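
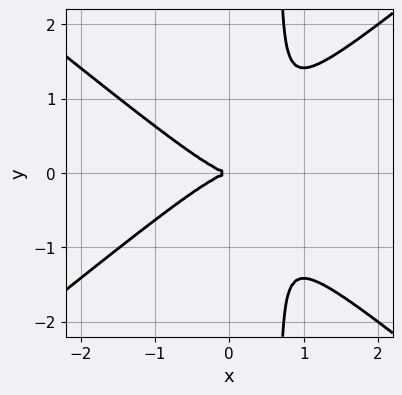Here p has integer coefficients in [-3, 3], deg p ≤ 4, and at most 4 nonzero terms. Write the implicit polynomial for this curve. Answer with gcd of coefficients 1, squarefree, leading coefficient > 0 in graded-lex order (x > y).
2*x^3 - 3*x*y^2 + 2*y^2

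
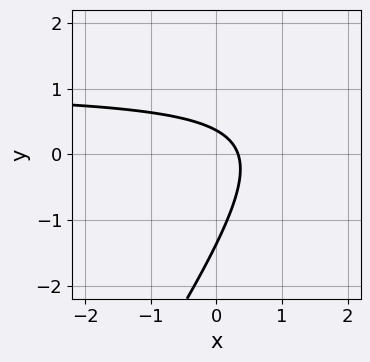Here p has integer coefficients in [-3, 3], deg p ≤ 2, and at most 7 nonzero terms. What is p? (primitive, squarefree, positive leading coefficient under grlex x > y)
deg p = 2. The shape is more complex than any degree-1 curve.
Solving for integer coefficients yields p as stated.

3*x*y - 2*y^2 - 3*x - 2*y + 1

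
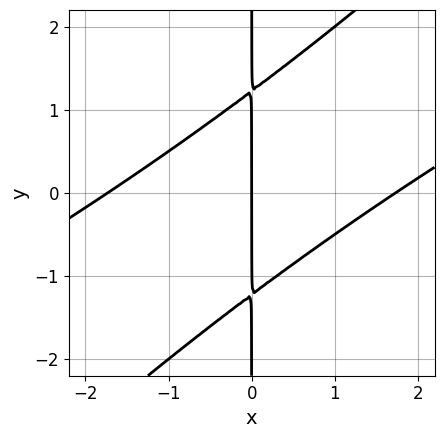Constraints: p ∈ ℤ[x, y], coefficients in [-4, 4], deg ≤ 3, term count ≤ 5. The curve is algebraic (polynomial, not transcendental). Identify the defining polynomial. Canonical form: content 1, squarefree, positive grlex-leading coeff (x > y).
1. deg p = 3. The shape is more complex than any degree-2 curve.
2. From the visible intercepts: the visible y-axis segment lies entirely on the curve; one x-axis crossing is at x = 0.
3. These observations pin down the coefficients.

x^3 - 3*x^2*y + 2*x*y^2 - 3*x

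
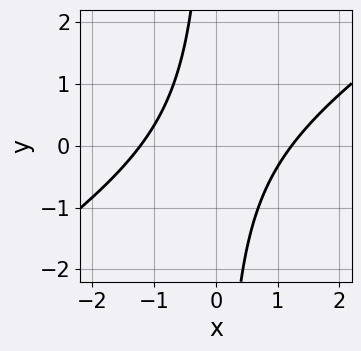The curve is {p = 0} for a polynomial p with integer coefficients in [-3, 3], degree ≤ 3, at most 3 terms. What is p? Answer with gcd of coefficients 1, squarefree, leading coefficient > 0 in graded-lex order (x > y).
2*x^2 - 3*x*y - 3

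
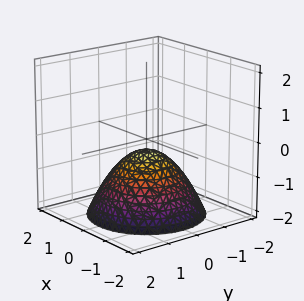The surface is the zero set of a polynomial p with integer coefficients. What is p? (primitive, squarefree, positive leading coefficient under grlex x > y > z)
2*x^2 + 2*y^2 + 3*z + 1

1. The degree is 2 — no degree-1 surface has this shape.
2. Symmetries: the z-axis is an axis of rotation, so x and y enter only as x² + y².
3. Reading off the gridlines: a circular section at z = -2 has radius between 1 and 2; it misses every integer gridline on the x-axis.
4. Together with the visible shape, these determine p as stated.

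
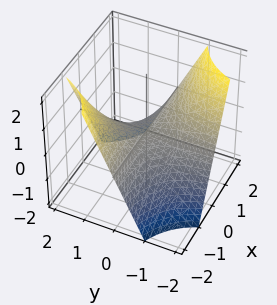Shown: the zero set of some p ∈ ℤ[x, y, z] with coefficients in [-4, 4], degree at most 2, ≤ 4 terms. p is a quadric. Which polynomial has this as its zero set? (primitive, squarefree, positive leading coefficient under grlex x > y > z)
x*y + z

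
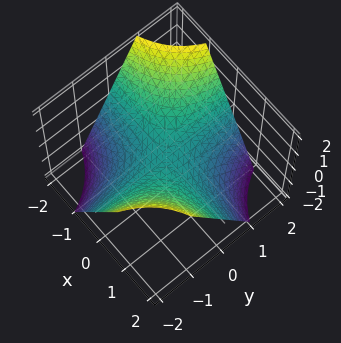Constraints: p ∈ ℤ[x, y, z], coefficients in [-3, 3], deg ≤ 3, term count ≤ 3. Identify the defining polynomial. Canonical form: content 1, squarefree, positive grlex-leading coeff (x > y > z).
(a) deg p = 2.
(b) Against the integer gridlines: the visible x-axis segment lies entirely on the surface; one z-axis crossing is at z = 0; the visible y-axis segment lies entirely on the surface.
(c) Matching integer coefficients to the picture gives p.

x*y + z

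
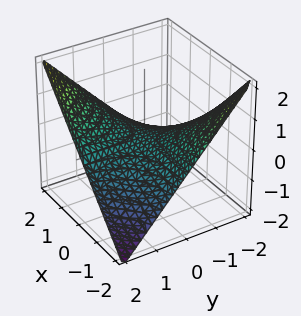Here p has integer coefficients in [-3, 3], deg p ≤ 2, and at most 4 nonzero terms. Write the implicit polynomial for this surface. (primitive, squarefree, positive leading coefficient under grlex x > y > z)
Degree: a hyperbolic paraboloid; a quadric, so deg p = 2.
Checking where it meets the axes: one z-axis crossing is at z = 0; every point of the y-axis in the box is on the surface; every point of the x-axis in the box is on the surface.
The integer polynomial consistent with all of this is the stated p.

x*y - 2*z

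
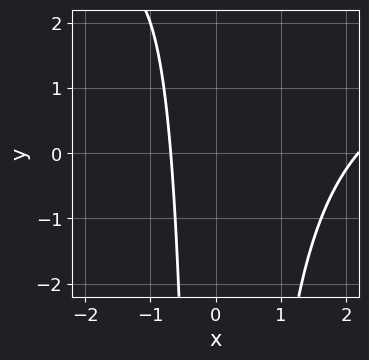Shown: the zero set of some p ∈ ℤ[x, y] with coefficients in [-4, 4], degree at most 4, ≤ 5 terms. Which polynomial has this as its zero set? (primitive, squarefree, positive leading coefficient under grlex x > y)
x^2*y - 2*x^2 + 3*x + 3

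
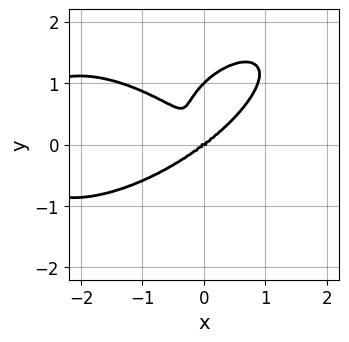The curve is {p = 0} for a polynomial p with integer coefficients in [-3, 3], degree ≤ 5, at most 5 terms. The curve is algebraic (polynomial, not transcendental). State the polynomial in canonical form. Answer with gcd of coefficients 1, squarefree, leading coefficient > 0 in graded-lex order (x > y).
x^4 + 3*y^4 + 3*x^3 - 3*x*y^2 - 3*y^3

1. Degree: a generic line meets the curve in up to 4 points, so deg p = 4.
2. From the axis intercepts and sections: one x-axis crossing is at x = 0; among the integer gridlines, it crosses the y-axis at y ∈ {0, 1}.
3. Assembling these constraints gives the stated polynomial.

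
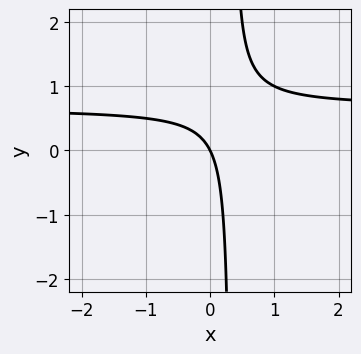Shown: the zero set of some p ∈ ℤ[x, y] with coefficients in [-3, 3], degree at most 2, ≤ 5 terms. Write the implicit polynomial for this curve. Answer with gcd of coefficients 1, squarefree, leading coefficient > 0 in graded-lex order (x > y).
3*x*y - 2*x - y

First, the degree is 2 — no degree-1 curve has this shape.
Next, reading off the gridlines: it meets the y-axis at y = 0 (among the integer gridlines); one x-axis crossing is at x = 0.
Finally, fitting integer coefficients to these (and the overall shape) gives p.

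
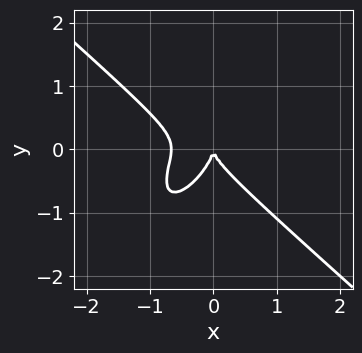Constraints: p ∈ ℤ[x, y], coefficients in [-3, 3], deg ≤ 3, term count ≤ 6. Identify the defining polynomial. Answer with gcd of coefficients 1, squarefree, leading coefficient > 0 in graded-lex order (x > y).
3*x^3 - 2*x*y^2 + 2*y^3 + 2*x^2

1. deg p = 3. The shape is more complex than any degree-2 curve.
2. Reading off the gridlines: it meets the y-axis at y = 0 (among the integer gridlines); it meets the x-axis at x = 0 (among the integer gridlines).
3. These observations pin down the coefficients.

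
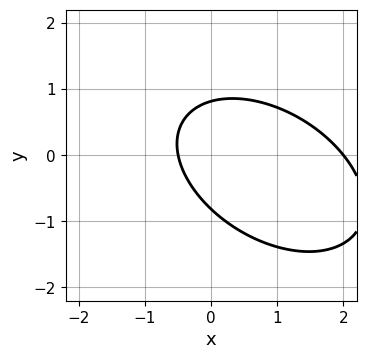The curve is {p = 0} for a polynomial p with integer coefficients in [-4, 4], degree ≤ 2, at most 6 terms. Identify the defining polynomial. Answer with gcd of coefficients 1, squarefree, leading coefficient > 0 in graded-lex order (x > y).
2*x^2 + 2*x*y + 3*y^2 - 3*x - 2

First, deg p = 2. A generic line meets the curve in up to 2 points.
Next, observable constraints: one x-axis crossing is at x = 2.
Finally, matching integer coefficients to the picture gives p.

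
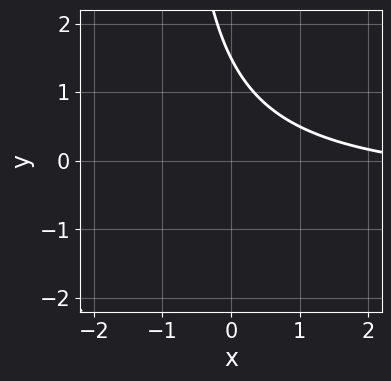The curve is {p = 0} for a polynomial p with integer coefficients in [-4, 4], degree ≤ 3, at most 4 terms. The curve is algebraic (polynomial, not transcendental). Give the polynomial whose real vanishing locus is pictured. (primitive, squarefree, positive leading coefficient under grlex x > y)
2*x*y + x + 2*y - 3

1. The degree is 2 — a generic line meets the curve in up to 2 points.
2. Against the integer gridlines: the curve avoids every integer x-axis point in the box.
3. Solving for integer coefficients yields p as stated.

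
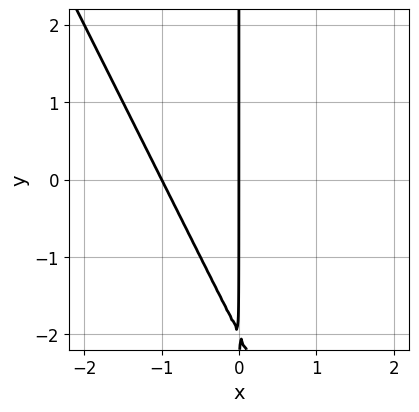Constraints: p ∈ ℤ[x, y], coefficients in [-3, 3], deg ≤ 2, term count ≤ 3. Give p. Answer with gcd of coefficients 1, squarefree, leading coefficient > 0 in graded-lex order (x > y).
2*x^2 + x*y + 2*x

1. deg p = 2.
2. From the visible intercepts: among the integer gridlines, it crosses the x-axis at x ∈ {-1, 0}; every point of the y-axis in the box is on the curve.
3. Matching integer coefficients to the picture gives p.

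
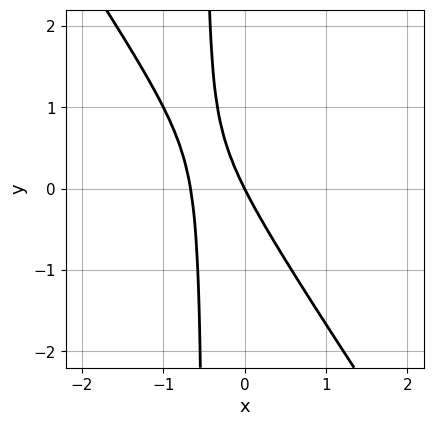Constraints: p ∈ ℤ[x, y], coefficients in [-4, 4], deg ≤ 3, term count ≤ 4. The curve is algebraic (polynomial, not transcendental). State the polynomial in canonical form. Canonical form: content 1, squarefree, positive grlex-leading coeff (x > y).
First, deg p = 2.
Then, reading off the gridlines: one y-axis crossing is at y = 0; it crosses the x-axis at the gridline x = 0.
Finally, fitting integer coefficients to these (and the overall shape) gives p.

3*x^2 + 2*x*y + 2*x + y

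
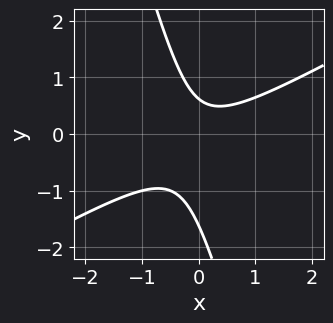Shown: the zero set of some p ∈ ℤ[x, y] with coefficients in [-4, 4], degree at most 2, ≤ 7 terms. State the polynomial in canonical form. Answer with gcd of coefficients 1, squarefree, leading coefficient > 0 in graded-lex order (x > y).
2*x^2 - 3*x*y - y^2 - y + 1

Degree: no degree-1 curve has this shape, so deg p = 2.
Observable constraints: no x-intercept at any integer in the box.
Solving for integer coefficients yields p as stated.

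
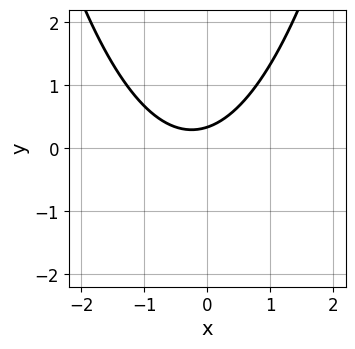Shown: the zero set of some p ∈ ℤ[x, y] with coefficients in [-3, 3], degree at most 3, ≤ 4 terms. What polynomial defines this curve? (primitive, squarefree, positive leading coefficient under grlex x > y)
2*x^2 + x - 3*y + 1

First, the degree is 2 — a generic line meets the curve in up to 2 points.
Next, from the visible intercepts: no x-intercept at any integer in the box.
Finally, the integer polynomial consistent with all of this is the stated p.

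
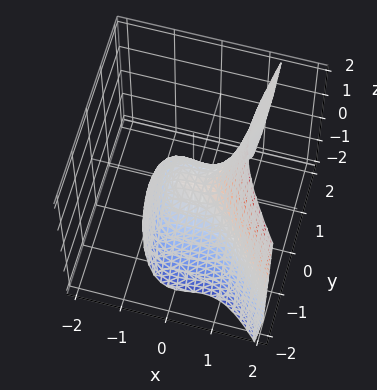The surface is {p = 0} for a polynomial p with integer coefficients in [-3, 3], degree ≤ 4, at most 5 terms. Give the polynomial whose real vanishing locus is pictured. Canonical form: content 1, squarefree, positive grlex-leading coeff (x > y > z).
3*x^3 + 2*x^2*y - 2*y^2 - 2*z

First, the degree is 3 — the shape is more complex than any degree-2 surface.
Next, against the integer gridlines: it crosses the z-axis at the gridline z = 0; it crosses the y-axis at the gridline y = 0.
Finally, putting this together gives p.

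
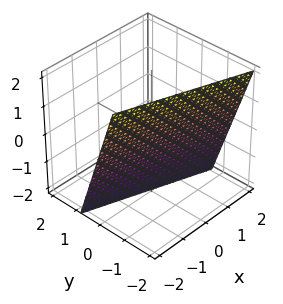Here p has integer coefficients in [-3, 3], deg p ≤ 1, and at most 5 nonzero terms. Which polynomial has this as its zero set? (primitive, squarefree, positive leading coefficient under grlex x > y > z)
x + 3*y + z + 2

The degree is 1 — the surface is flat (a plane).
Checking where it meets the axes: one z-axis crossing is at z = -2; it crosses the x-axis at the gridline x = -2.
Together with the visible shape, these determine p as stated.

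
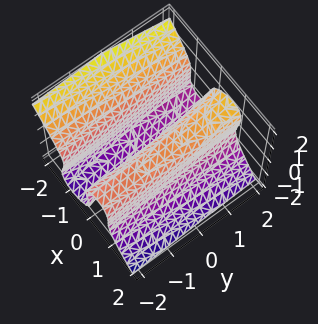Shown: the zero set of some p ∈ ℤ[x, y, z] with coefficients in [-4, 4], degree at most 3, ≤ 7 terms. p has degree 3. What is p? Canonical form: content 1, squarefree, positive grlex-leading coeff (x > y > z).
3*x^3 - x*z^2 - y*z^2 + 2*z^3 - 3*x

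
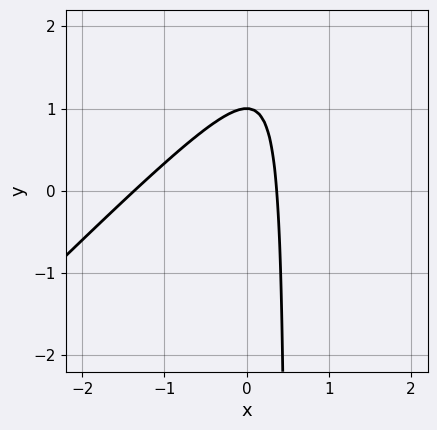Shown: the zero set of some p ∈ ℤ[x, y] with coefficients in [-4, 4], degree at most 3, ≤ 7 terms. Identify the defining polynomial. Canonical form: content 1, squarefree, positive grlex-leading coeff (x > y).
2*x^2 - 2*x*y + 2*x + y - 1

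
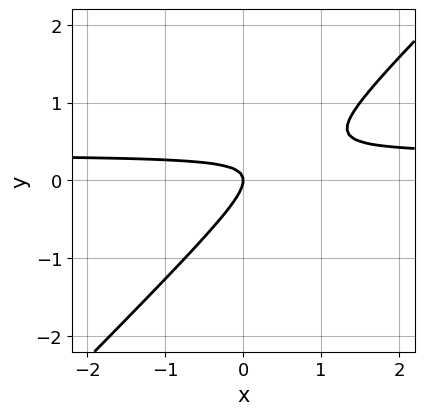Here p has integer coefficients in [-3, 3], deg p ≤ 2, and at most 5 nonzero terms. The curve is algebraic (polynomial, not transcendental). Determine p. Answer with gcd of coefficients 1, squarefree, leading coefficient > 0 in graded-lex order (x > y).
3*x*y - 3*y^2 - x

deg p = 2. A generic line meets the curve in up to 2 points.
Reading off the gridlines: it crosses the y-axis at the gridline y = 0; one x-axis crossing is at x = 0.
The integer polynomial consistent with all of this is the stated p.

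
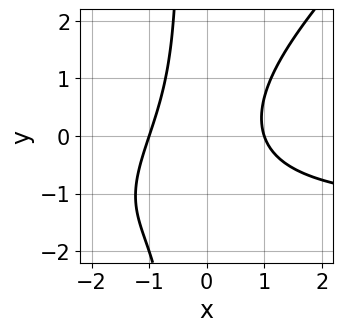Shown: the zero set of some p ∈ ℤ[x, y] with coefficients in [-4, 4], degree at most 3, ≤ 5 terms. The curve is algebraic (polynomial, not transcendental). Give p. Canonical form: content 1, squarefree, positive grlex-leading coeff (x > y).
1. The degree is 3 — no degree-2 curve has this shape.
2. From the axis intercepts and sections: no y-intercept at any integer in the box; among the integer gridlines, it crosses the x-axis at x ∈ {-1, 1}.
3. Fitting integer coefficients to these (and the overall shape) gives p.

2*x^2*y - 2*x*y^2 + 3*x^2 - y^2 - 3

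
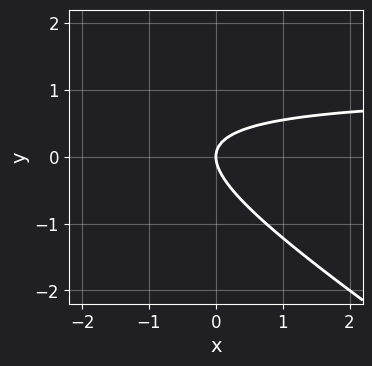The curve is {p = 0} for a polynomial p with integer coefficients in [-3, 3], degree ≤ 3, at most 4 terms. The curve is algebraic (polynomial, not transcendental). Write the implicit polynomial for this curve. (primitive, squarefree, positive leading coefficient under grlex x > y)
First, the degree is 2 — a generic line meets the curve in up to 2 points.
Next, from the axis intercepts and sections: it meets the x-axis at x = 0 (among the integer gridlines); one y-axis crossing is at y = 0.
Finally, the integer polynomial consistent with all of this is the stated p.

2*x*y + 3*y^2 - 2*x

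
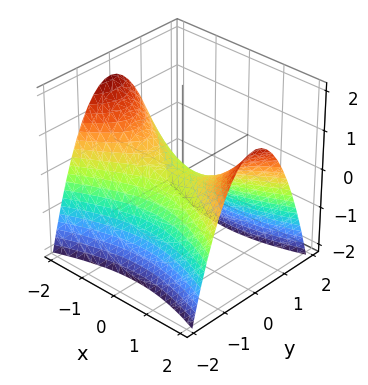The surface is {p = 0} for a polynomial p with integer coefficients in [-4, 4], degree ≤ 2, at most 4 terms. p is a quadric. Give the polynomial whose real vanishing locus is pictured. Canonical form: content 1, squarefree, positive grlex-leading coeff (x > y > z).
(a) The degree is 2 — a hyperbolic paraboloid; a quadric.
(b) Symmetries: mirror symmetry y ↦ −y ⇒ only even powers of y; it's symmetric under x → −x, forcing even powers of x.
(c) Observable constraints: one y-axis crossing is at y = 0; it meets the z-axis at z = 0 (among the integer gridlines).
(d) These observations pin down the coefficients.

x^2 - 3*y^2 - 3*z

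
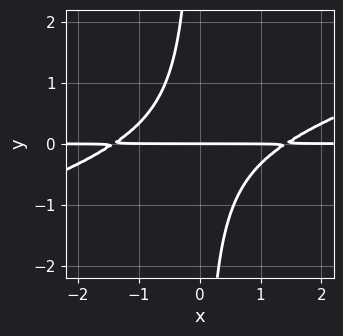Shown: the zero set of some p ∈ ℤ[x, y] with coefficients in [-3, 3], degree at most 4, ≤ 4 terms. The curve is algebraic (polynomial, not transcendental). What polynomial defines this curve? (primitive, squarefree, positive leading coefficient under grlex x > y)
(a) Degree: the shape is more complex than any degree-2 curve, so deg p = 3.
(b) Reading off the gridlines: every point of the x-axis in the box is on the curve; it crosses the y-axis at the gridline y = 0.
(c) Matching integer coefficients to the picture gives p.

x^2*y - 3*x*y^2 - 2*y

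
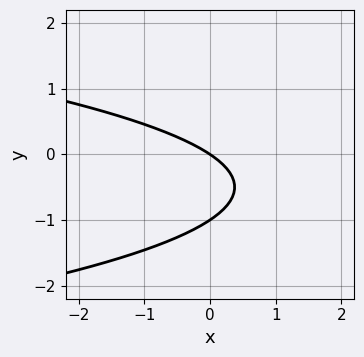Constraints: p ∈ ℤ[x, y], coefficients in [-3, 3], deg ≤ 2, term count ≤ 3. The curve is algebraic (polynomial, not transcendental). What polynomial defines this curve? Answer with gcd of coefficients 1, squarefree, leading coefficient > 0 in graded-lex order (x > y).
3*y^2 + 2*x + 3*y

(a) deg p = 2.
(b) Observable constraints: among the integer gridlines, it crosses the y-axis at y ∈ {-1, 0}; it crosses the x-axis at the gridline x = 0.
(c) Together with the visible shape, these determine p as stated.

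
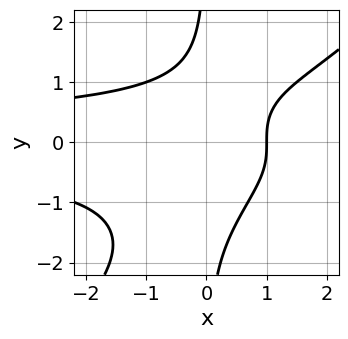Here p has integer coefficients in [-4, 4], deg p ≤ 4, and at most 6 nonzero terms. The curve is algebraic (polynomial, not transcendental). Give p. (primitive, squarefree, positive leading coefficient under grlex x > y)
2*x^2*y^2 - 2*x*y^3 - 2*x*y^2 + 3*x - 3

First, the degree is 4 — no degree-3 curve has this shape.
Then, observable constraints: no y-intercept at any integer in the box; it crosses the x-axis at the gridline x = 1.
Finally, fitting integer coefficients to these (and the overall shape) gives p.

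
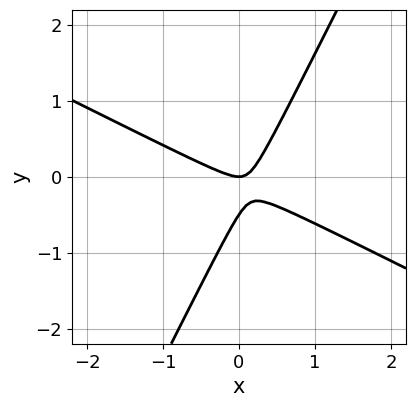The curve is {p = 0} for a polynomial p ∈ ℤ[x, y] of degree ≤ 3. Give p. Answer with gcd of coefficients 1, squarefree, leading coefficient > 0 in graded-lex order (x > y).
First, the degree is 2 — no degree-1 curve has this shape.
Next, against the integer gridlines: it meets the x-axis at x = 0 (among the integer gridlines); it meets the y-axis at y = 0 (among the integer gridlines).
Finally, these observations pin down the coefficients.

2*x^2 + 3*x*y - 2*y^2 - y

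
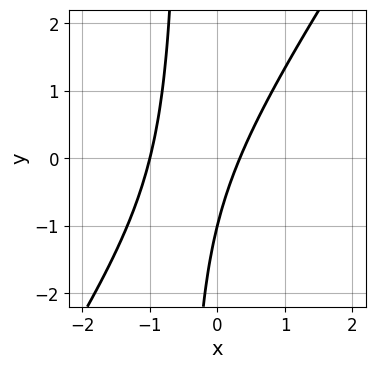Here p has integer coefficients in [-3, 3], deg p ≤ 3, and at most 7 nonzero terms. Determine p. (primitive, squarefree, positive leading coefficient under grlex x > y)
3*x^2 - 2*x*y + 2*x - y - 1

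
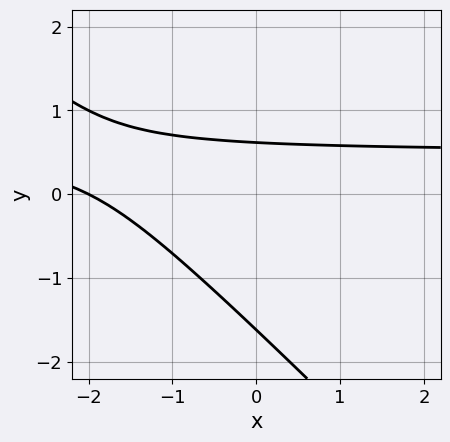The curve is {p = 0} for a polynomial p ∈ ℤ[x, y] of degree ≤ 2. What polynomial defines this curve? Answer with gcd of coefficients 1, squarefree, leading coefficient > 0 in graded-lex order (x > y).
2*x*y + 2*y^2 - x + 2*y - 2

The degree is 2 — no degree-1 curve has this shape.
Reading off the gridlines: one x-axis crossing is at x = -2.
Matching integer coefficients to the picture gives p.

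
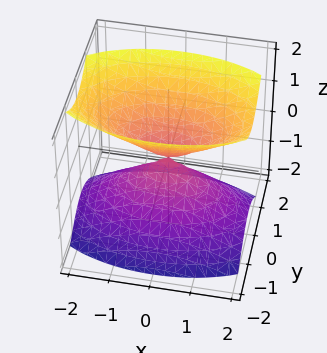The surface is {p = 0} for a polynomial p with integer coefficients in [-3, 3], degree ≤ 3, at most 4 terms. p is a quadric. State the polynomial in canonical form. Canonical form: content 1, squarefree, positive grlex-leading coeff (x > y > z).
The picture has 2 separate pieces. They look like related sheets of one shape, so recover p as a whole.
deg p = 2. Two nappes meeting at a single point; a quadric.
Symmetries: mirror symmetry y ↦ −y ⇒ only even powers of y; it's symmetric under x → −x, forcing even powers of x; it's symmetric under z → −z, forcing even powers of z.
From the visible intercepts: it crosses the x-axis at the gridline x = 0; one y-axis crossing is at y = 0.
Solving for integer coefficients yields p as stated.

x^2 + 3*y^2 - 2*z^2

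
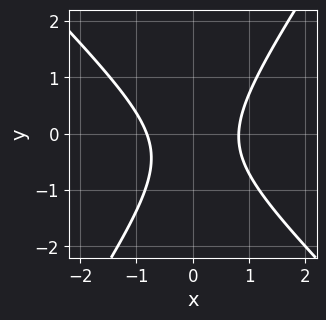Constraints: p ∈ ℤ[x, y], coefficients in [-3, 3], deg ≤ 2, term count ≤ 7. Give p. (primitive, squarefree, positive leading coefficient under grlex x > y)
First, deg p = 2.
Next, from the visible intercepts: no y-intercept at any integer in the box.
Finally, together with the visible shape, these determine p as stated.

3*x^2 + x*y - 2*y^2 - y - 2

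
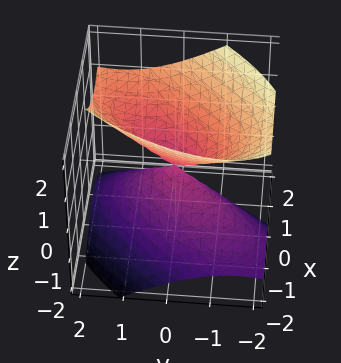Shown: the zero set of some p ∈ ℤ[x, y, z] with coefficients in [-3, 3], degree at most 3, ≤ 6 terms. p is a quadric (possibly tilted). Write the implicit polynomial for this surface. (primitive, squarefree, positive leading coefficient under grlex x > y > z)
First, deg p = 2. The shape is more complex than any degree-1 surface.
Then, from the visible intercepts: it crosses the z-axis at the gridline z = 0; it meets the y-axis at y = 0 (among the integer gridlines); it crosses the x-axis at the gridline x = 0.
Finally, together with the visible shape, these determine p as stated.

3*x^2 - 3*x*y - 2*x*z + 2*y^2 - 3*z^2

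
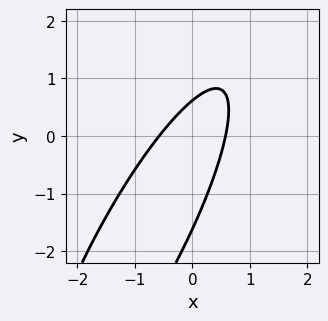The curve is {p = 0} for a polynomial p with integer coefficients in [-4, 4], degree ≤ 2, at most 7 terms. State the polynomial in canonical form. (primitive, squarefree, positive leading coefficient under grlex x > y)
1. The degree is 2 — a generic line meets the curve in up to 2 points.
2. Matching integer coefficients to the picture gives p.

3*x^2 - 3*x*y + y^2 + y - 1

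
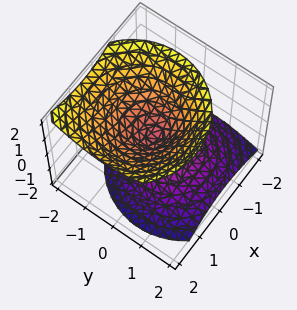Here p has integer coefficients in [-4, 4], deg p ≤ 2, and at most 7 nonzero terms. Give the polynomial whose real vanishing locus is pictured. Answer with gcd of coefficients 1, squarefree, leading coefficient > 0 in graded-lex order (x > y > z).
2*x^2 - x*z + 2*y^2 + y*z - 2*z^2

First, there are 2 components. Treating them together as one polynomial.
Next, deg p = 2. A generic line meets the surface in up to 2 points.
Then, reading off the gridlines: one x-axis crossing is at x = 0; one z-axis crossing is at z = 0; one y-axis crossing is at y = 0.
Finally, together with the visible shape, these determine p as stated.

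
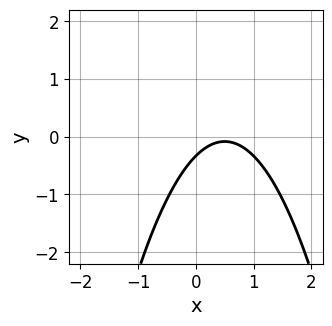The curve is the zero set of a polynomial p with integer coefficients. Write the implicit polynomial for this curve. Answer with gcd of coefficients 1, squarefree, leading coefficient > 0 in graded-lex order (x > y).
3*x^2 - 3*x + 3*y + 1

(a) Degree: no degree-1 curve has this shape, so deg p = 2.
(b) Observable constraints: no x-intercept at any integer in the box.
(c) Solving for integer coefficients yields p as stated.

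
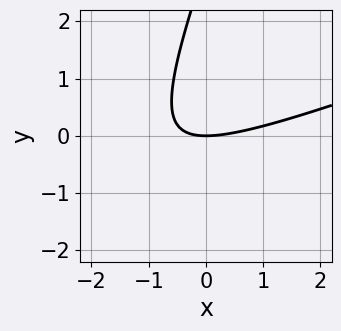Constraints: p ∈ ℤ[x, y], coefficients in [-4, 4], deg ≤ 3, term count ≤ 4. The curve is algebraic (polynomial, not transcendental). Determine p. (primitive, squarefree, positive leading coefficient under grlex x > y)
x^2 - 3*x*y + y^2 - 3*y

First, deg p = 2. A generic line meets the curve in up to 2 points.
Then, from the axis intercepts and sections: it crosses the x-axis at the gridline x = 0; one y-axis crossing is at y = 0.
Finally, solving for integer coefficients yields p as stated.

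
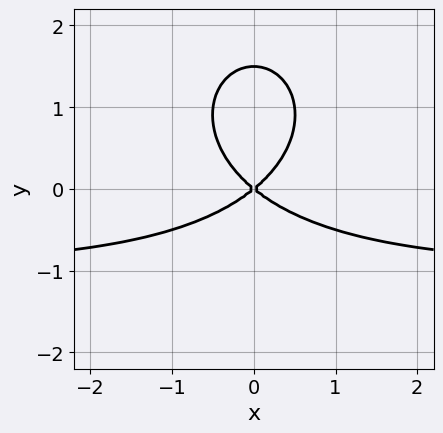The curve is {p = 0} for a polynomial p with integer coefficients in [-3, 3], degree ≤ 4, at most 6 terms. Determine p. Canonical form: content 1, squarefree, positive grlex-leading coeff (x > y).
2*x^2*y + 2*y^3 + 2*x^2 - 3*y^2

1. The degree is 3 — a generic line meets the curve in up to 3 points.
2. Symmetries: mirror symmetry x ↦ −x ⇒ only even powers of x.
3. Observable constraints: one x-axis crossing is at x = 0; it meets the y-axis at y = 0 (among the integer gridlines).
4. Fitting integer coefficients to these (and the overall shape) gives p.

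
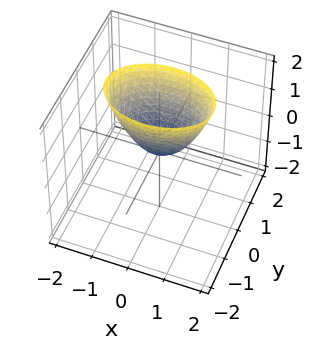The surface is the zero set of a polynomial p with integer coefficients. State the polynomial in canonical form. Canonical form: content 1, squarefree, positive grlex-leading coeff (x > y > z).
x^2 + 2*y^2 - z

First, degree: a single bowl opening along one axis; a quadric, so deg p = 2.
Next, symmetries: it's symmetric under y → −y, forcing even powers of y; the x ↦ −x reflection is a symmetry, so x appears only in even powers.
Next, from the axis intercepts and sections: one z-axis crossing is at z = 0; it meets the x-axis at x = 0 (among the integer gridlines).
Finally, these observations pin down the coefficients.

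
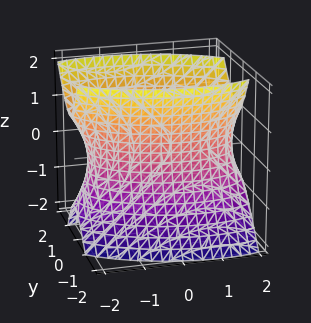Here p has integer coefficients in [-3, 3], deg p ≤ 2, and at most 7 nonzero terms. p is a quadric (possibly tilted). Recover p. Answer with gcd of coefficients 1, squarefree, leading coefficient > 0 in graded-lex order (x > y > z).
x^2 + x*y + 3*y^2 - y*z - z^2 - 3

deg p = 2.
Against the integer gridlines: among the integer gridlines, it crosses the y-axis at y ∈ {-1, 1}; the surface avoids every integer z-axis point in the box.
Matching integer coefficients to the picture gives p.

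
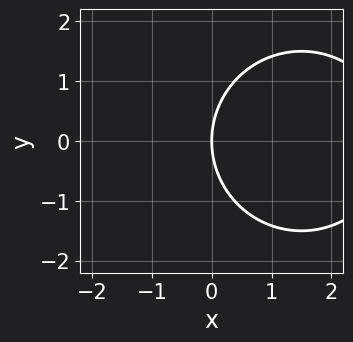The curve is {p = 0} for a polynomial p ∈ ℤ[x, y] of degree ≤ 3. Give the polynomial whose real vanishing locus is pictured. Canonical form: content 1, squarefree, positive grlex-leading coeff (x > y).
1. Degree: no degree-1 curve has this shape, so deg p = 2.
2. Symmetries: mirror symmetry y ↦ −y ⇒ only even powers of y.
3. Observable constraints: it meets the x-axis at x = 0 (among the integer gridlines); it meets the y-axis at y = 0 (among the integer gridlines).
4. Together with the visible shape, these determine p as stated.

x^2 + y^2 - 3*x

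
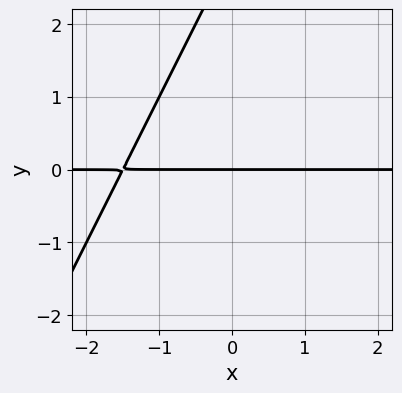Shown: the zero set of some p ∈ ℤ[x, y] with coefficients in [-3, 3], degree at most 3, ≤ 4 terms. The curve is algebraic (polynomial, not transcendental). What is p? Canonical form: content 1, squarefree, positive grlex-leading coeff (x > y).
2*x*y - y^2 + 3*y

First, the degree is 2 — no degree-1 curve has this shape.
Next, checking where it meets the axes: it crosses the y-axis at the gridline y = 0; every point of the x-axis in the box is on the curve.
Finally, the integer polynomial consistent with all of this is the stated p.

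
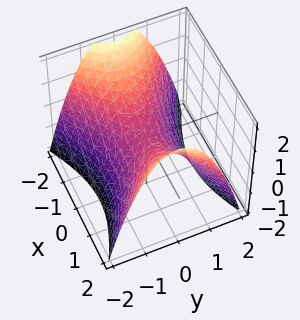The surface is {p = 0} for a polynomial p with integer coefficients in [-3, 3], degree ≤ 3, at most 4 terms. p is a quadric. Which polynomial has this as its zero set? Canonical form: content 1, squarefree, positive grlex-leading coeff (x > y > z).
x^2 - 2*y^2 - 2*z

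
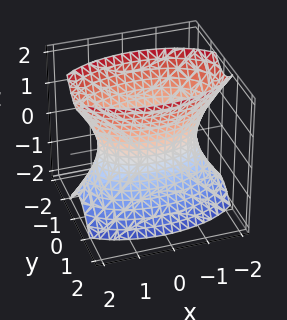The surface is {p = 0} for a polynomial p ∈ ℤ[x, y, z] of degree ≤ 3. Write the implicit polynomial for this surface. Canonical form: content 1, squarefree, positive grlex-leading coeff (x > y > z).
x^2 + 3*y^2 - z^2 - 2

Degree: one connected sheet with a waist; a quadric, so deg p = 2.
Symmetries: it's symmetric under x → −x, forcing even powers of x; the z ↦ −z reflection is a symmetry, so z appears only in even powers; the y ↦ −y reflection is a symmetry, so y appears only in even powers.
From the axis intercepts and sections: the surface avoids every integer z-axis point in the box.
Matching integer coefficients to the picture gives p.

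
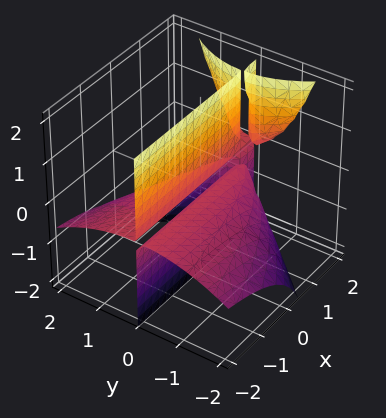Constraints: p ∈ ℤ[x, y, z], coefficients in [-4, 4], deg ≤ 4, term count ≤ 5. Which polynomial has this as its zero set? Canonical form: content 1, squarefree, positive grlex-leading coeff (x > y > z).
2*x*y*z - y^3 - 3*y*z

First, there are 3 components.
Then, degree: the shape is more complex than any degree-2 surface, so deg p = 3.
Next, from the axis intercepts and sections: every point of the z-axis in the box is on the surface; the visible x-axis segment lies entirely on the surface.
Finally, putting this together gives p.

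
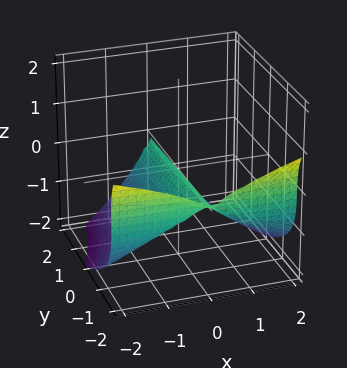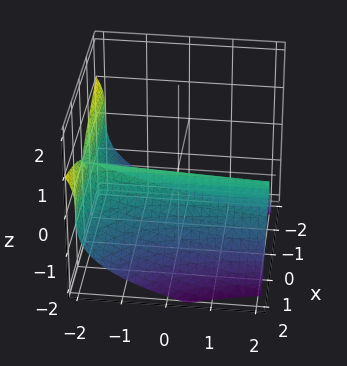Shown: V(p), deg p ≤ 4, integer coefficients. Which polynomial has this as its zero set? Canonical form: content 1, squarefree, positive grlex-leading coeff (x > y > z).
1. Degree: a generic line meets the surface in up to 3 points, so deg p = 3.
2. Observable constraints: every point of the y-axis in the box is on the surface; it crosses the x-axis at the gridline x = 0; it crosses the z-axis at the gridline z = 0.
3. Assembling these constraints gives the stated polynomial.

x^2*y + z^3 + 2*x^2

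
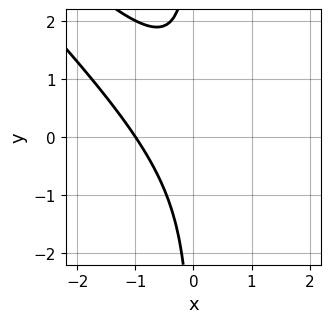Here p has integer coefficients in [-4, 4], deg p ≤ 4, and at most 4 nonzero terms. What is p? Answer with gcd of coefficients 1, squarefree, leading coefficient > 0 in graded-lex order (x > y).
Degree: no degree-2 curve has this shape, so deg p = 3.
From the visible intercepts: one x-axis crossing is at x = -1; it misses every integer gridline on the y-axis.
These observations pin down the coefficients.

x^3 + 2*x^2*y + x*y^2 + 1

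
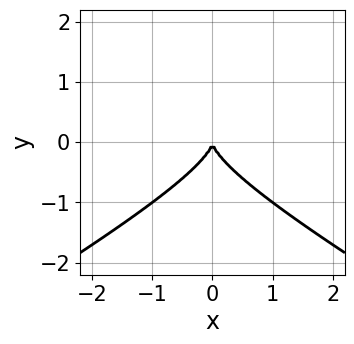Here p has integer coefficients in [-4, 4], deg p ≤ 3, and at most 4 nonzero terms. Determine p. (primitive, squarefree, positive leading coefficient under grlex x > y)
1. Degree: no degree-2 curve has this shape, so deg p = 3.
2. Symmetries: the x ↦ −x reflection is a symmetry, so x appears only in even powers.
3. Checking where it meets the axes: one y-axis crossing is at y = 0; it crosses the x-axis at the gridline x = 0.
4. These observations pin down the coefficients.

x^2*y - 3*y^3 - 2*x^2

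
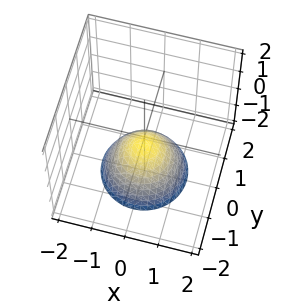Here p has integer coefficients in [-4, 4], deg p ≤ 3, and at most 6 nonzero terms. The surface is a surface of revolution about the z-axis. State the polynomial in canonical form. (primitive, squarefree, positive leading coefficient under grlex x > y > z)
2*x^2 + 2*y^2 + 2*z + 1

The degree is 2 — no degree-1 surface has this shape.
Symmetries: the surface is invariant under rotation about z: p = q(x² + y², z).
From the visible intercepts: no x-intercept at any integer in the box; it misses every integer gridline on the y-axis.
Solving for integer coefficients yields p as stated.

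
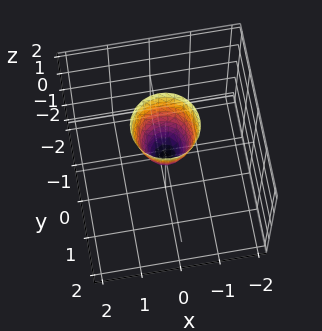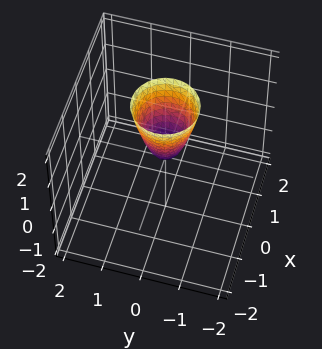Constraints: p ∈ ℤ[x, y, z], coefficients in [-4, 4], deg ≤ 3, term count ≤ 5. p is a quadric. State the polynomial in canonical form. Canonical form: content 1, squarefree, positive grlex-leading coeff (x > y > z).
3*x^2 + 3*y^2 - z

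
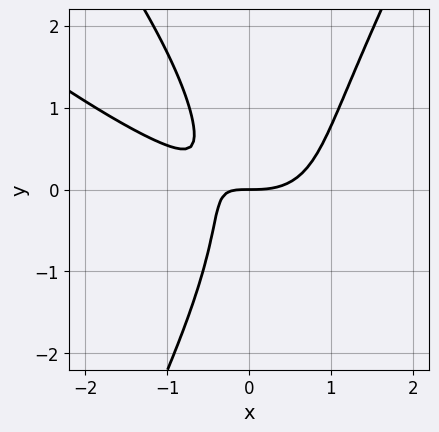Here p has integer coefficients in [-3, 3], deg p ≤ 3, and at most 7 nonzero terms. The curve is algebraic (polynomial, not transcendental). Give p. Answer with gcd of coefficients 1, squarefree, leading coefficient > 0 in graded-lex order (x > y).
2*x^3 + 3*x^2*y - y^3 - 3*x*y - 2*y

Degree: the shape is more complex than any degree-2 curve, so deg p = 3.
From the visible intercepts: it meets the y-axis at y = 0 (among the integer gridlines); it crosses the x-axis at the gridline x = 0.
These observations pin down the coefficients.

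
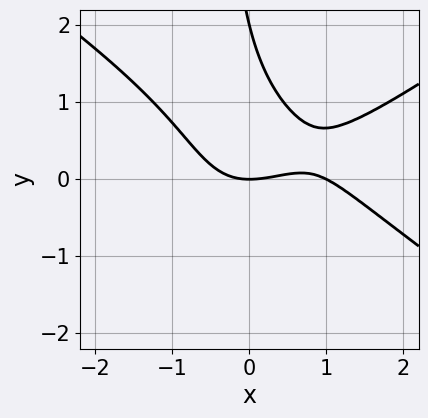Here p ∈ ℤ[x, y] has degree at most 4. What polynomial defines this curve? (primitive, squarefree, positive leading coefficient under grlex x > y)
x^3 - 2*x*y^2 - x^2 - y^2 + 2*y

(a) Degree: the shape is more complex than any degree-2 curve, so deg p = 3.
(b) Observable constraints: the y-axis gridline crossings are at y ∈ {0, 2}; among the integer gridlines, it crosses the x-axis at x ∈ {0, 1}.
(c) These observations pin down the coefficients.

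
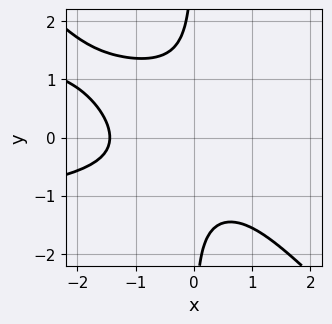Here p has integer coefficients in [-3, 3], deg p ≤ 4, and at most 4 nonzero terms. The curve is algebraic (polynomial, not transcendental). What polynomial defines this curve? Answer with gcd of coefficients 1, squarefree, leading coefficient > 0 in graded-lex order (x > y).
3*x^2*y^2 + 3*x*y^3 + x^3 + 3

The degree is 4 — no degree-3 curve has this shape.
Reading off the gridlines: no y-intercept at any integer in the box.
The integer polynomial consistent with all of this is the stated p.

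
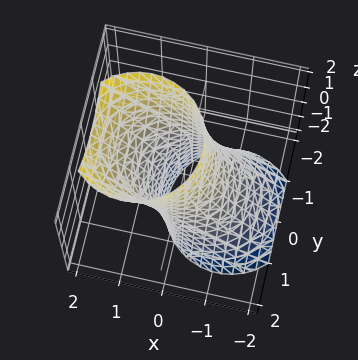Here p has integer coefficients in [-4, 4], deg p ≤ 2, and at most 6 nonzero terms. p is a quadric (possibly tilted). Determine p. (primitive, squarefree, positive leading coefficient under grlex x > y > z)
x^2 - x*z + y^2 - 1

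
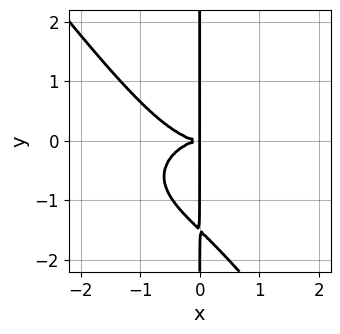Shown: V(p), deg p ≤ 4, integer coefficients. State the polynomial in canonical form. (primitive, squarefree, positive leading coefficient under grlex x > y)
(a) Degree: the shape is more complex than any degree-3 curve, so deg p = 4.
(b) From the visible intercepts: the visible y-axis segment lies entirely on the curve.
(c) Together with the visible shape, these determine p as stated.

x^4 + 2*x^2*y^2 + 2*x*y^3 + 3*x*y^2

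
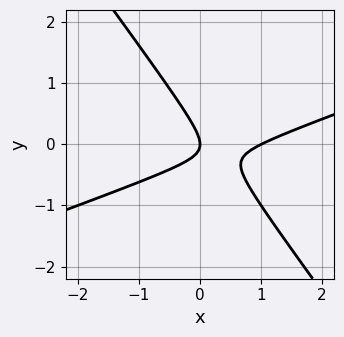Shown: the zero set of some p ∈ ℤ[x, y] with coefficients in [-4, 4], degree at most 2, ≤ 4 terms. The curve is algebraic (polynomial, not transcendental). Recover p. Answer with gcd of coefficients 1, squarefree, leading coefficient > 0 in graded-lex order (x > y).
First, deg p = 2. A generic line meets the curve in up to 2 points.
Next, reading off the gridlines: among the integer gridlines, it crosses the x-axis at x ∈ {0, 1}; it meets the y-axis at y = 0 (among the integer gridlines).
Finally, putting this together gives p.

x^2 - 2*x*y - 2*y^2 - x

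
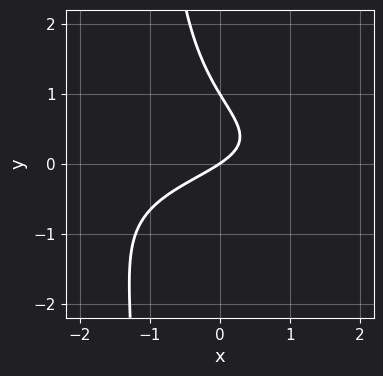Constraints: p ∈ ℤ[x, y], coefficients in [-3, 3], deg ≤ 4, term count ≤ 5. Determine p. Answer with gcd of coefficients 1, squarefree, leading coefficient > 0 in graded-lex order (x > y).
3*x*y^2 + 3*y^2 + 2*x - 3*y

1. Degree: no degree-2 curve has this shape, so deg p = 3.
2. Reading off the gridlines: among the integer gridlines, it crosses the y-axis at y ∈ {0, 1}; it crosses the x-axis at the gridline x = 0.
3. The integer polynomial consistent with all of this is the stated p.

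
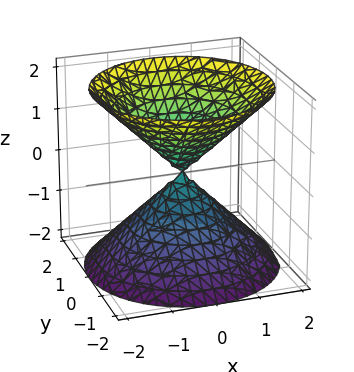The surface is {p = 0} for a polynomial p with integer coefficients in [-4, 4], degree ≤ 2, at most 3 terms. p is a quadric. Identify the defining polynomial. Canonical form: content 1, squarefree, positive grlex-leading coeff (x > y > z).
x^2 + y^2 - z^2

1. I count 2 distinct pieces. Treating them together as one polynomial.
2. Degree: two nappes meeting at a single point; a quadric, so deg p = 2.
3. Symmetries: the surface is invariant under rotation about z: p = q(x² + y², z); it's symmetric under z → −z, forcing even powers of z.
4. Against the integer gridlines: it crosses the x-axis at the gridline x = 0; a circular section at z = -1 has radius exactly 1.
5. Putting this together gives p.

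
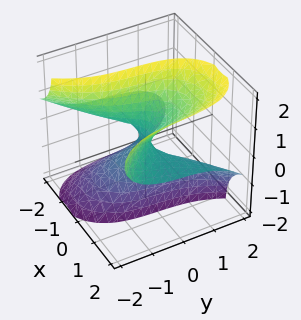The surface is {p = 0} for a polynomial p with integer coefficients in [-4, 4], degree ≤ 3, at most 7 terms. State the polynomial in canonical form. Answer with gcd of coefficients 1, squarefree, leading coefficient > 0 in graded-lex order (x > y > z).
First, the degree is 3 — no degree-2 surface has this shape.
Then, from the visible intercepts: the visible x-axis segment lies entirely on the surface; it crosses the y-axis at the gridline y = 0; one z-axis crossing is at z = 0.
Finally, solving for integer coefficients yields p as stated.

3*x^2*z - 2*x*z^2 + y^3 - z^3 + y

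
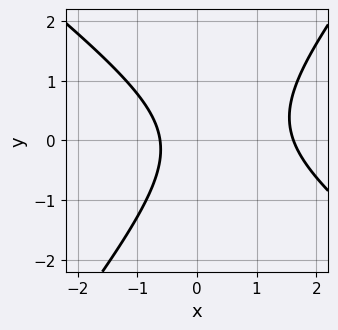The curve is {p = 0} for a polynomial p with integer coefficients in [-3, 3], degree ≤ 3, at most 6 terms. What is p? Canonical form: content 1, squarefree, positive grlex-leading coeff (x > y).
The degree is 2 — the shape is more complex than any degree-1 curve.
Observable constraints: no y-intercept at any integer in the box.
Together with the visible shape, these determine p as stated.

2*x^2 + x*y - 2*y^2 - 2*x - 2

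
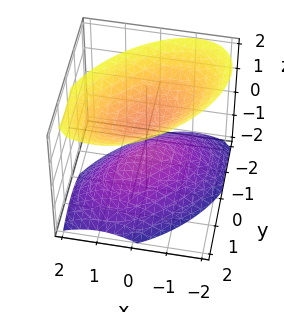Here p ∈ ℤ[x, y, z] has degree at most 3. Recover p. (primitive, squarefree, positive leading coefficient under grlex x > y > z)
2*x^2 - 2*x*y + 2*y^2 - 2*z^2 + 1

(a) I count 2 distinct pieces. Treating them together as one polynomial.
(b) Degree: no degree-1 surface has this shape, so deg p = 2.
(c) Against the integer gridlines: no y-intercept at any integer in the box; it misses every integer gridline on the x-axis.
(d) Putting this together gives p.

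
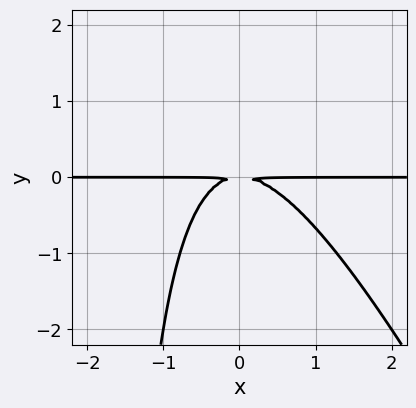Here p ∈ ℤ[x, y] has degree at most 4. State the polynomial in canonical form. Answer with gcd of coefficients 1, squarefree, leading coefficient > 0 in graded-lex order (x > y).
2*x^2*y + x*y^2 + 2*y^2

The degree is 3 — the shape is more complex than any degree-2 curve.
Checking where it meets the axes: the visible x-axis segment lies entirely on the curve.
Fitting integer coefficients to these (and the overall shape) gives p.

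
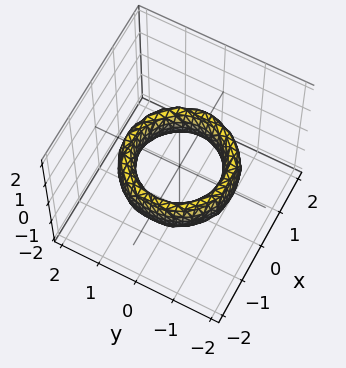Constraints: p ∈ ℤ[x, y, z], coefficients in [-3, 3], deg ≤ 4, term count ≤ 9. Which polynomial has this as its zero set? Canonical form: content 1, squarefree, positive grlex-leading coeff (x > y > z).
First, deg p = 4. A generic line meets the surface in up to 4 points.
Next, symmetries: rotational symmetry about the z-axis ⇒ p depends on x, y only through x² + y².
Next, reading off the gridlines: a circular section at z = 0 has radius exactly 1; among the integer gridlines, it crosses the x-axis at x ∈ {-1, 1}; no z-intercept at any integer in the box; the y-axis gridline crossings are at y ∈ {-1, 1}.
Finally, fitting integer coefficients to these (and the overall shape) gives p.

x^4 + 2*x^2*y^2 + y^4 - 3*x^2 - 3*y^2 + z^2 + 2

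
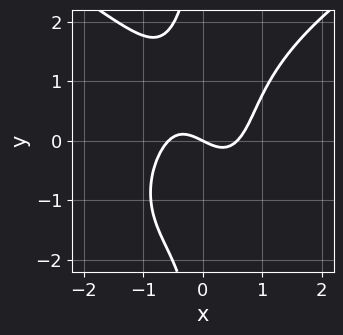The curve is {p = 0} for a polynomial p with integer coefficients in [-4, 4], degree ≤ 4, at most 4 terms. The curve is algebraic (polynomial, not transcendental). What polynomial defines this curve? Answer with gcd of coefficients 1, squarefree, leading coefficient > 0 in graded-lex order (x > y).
First, the degree is 4 — the shape is more complex than any degree-3 curve.
Then, against the integer gridlines: one y-axis crossing is at y = 0; it crosses the x-axis at the gridline x = 0.
Finally, fitting integer coefficients to these (and the overall shape) gives p.

x*y^3 - 3*x^3 + x + 2*y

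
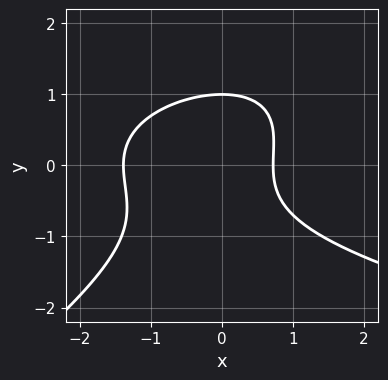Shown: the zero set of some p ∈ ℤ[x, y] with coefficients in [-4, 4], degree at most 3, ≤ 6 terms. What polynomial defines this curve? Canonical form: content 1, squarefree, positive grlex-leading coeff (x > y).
2*x*y^2 - 3*y^3 - 3*x^2 - 2*x + 3

(a) deg p = 3. A generic line meets the curve in up to 3 points.
(b) From the axis intercepts and sections: it crosses the y-axis at the gridline y = 1.
(c) The integer polynomial consistent with all of this is the stated p.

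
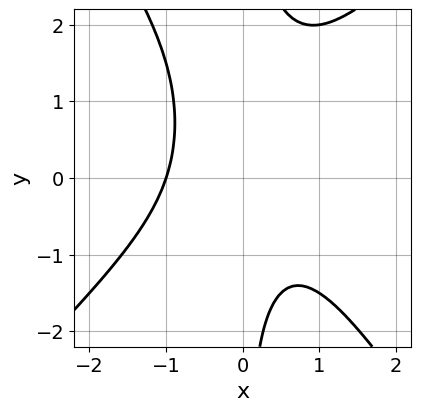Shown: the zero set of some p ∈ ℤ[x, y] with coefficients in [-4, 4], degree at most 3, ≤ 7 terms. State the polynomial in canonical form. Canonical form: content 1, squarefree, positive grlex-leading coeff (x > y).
3*x^3 - x^2*y - 2*x*y^2 + 2*x*y + 3

1. The degree is 3 — the shape is more complex than any degree-2 curve.
2. From the axis intercepts and sections: it misses every integer gridline on the y-axis; it meets the x-axis at x = -1 (among the integer gridlines).
3. The integer polynomial consistent with all of this is the stated p.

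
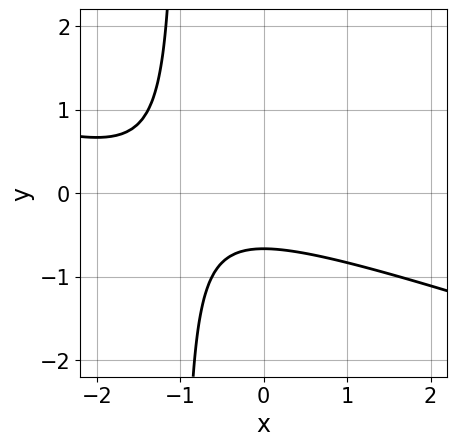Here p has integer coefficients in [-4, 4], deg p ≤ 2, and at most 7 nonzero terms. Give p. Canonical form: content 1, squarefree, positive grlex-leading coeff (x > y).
(a) Degree: the shape is more complex than any degree-1 curve, so deg p = 2.
(b) Checking where it meets the axes: the curve avoids every integer x-axis point in the box.
(c) Fitting integer coefficients to these (and the overall shape) gives p.

x^2 + 3*x*y + 2*x + 3*y + 2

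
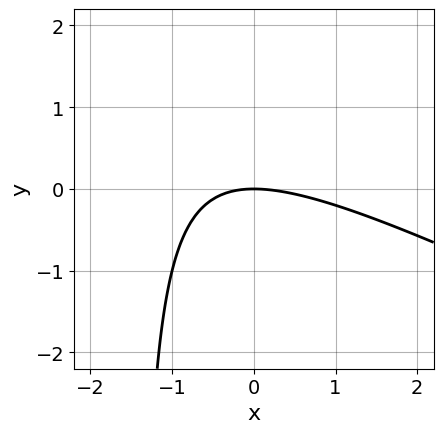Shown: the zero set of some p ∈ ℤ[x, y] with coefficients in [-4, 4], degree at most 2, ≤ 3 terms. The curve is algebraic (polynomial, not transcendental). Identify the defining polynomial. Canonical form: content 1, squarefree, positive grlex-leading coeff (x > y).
1. The degree is 2 — the shape is more complex than any degree-1 curve.
2. Observable constraints: it crosses the x-axis at the gridline x = 0; one y-axis crossing is at y = 0.
3. Matching integer coefficients to the picture gives p.

x^2 + 2*x*y + 3*y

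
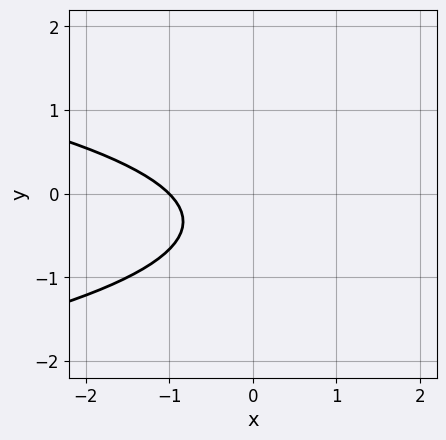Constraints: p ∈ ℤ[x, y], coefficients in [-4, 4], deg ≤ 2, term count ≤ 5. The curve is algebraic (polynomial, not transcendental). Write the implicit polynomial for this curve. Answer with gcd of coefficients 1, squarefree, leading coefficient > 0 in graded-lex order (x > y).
3*y^2 + 2*x + 2*y + 2

First, the degree is 2 — no degree-1 curve has this shape.
Next, observable constraints: no y-intercept at any integer in the box; one x-axis crossing is at x = -1.
Finally, together with the visible shape, these determine p as stated.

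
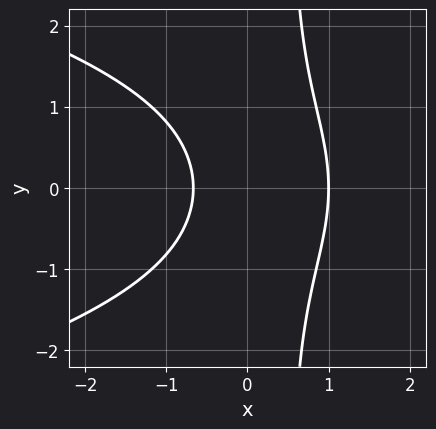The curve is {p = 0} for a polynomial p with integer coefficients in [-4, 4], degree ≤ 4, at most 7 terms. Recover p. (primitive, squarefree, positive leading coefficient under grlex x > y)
2*x*y^2 + 3*x^2 - y^2 - x - 2

Degree: a generic line meets the curve in up to 3 points, so deg p = 3.
Symmetries: it's symmetric under y → −y, forcing even powers of y.
Against the integer gridlines: it crosses the x-axis at the gridline x = 1; it misses every integer gridline on the y-axis.
Assembling these constraints gives the stated polynomial.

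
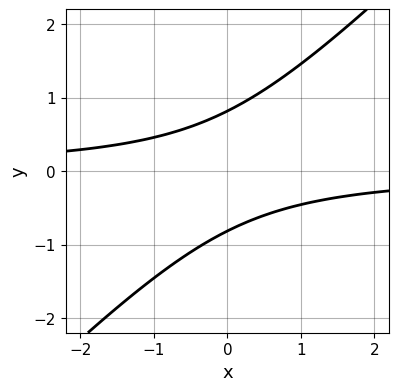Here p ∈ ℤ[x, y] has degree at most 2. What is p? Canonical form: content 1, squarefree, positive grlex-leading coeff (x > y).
3*x*y - 3*y^2 + 2

The degree is 2 — a generic line meets the curve in up to 2 points.
Against the integer gridlines: it misses every integer gridline on the x-axis.
Matching integer coefficients to the picture gives p.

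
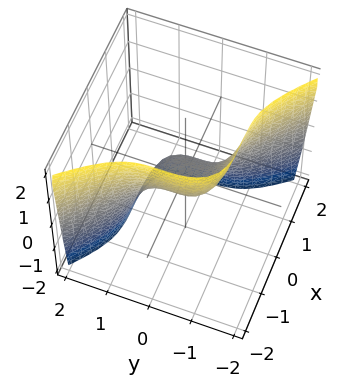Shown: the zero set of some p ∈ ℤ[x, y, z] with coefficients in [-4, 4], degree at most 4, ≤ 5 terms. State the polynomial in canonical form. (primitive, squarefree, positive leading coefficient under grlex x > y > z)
(a) The degree is 3 — a generic line meets the surface in up to 3 points.
(b) From the axis intercepts and sections: it meets the z-axis at z = 0 (among the integer gridlines); one x-axis crossing is at x = 0.
(c) Assembling these constraints gives the stated polynomial.

x^3 + y^3 + z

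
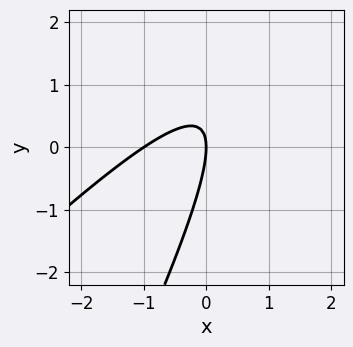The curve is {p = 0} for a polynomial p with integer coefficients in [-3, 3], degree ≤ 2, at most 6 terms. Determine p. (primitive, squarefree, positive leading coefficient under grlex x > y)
(a) The degree is 2 — a generic line meets the curve in up to 2 points.
(b) Observable constraints: one y-axis crossing is at y = 0; the x-axis gridline crossings are at x ∈ {-1, 0}.
(c) Matching integer coefficients to the picture gives p.

2*x^2 - 3*x*y + y^2 + 2*x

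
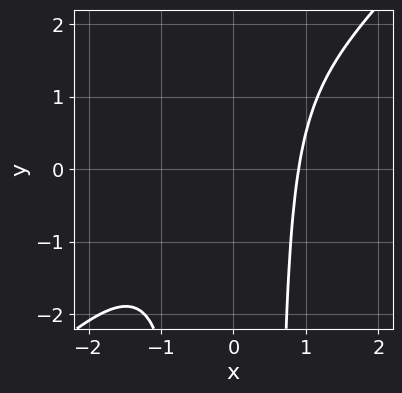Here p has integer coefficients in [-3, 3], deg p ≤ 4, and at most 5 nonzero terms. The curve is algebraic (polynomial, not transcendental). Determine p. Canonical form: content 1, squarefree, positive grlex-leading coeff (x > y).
First, the degree is 3 — a generic line meets the curve in up to 3 points.
Next, against the integer gridlines: it misses every integer gridline on the y-axis.
Finally, together with the visible shape, these determine p as stated.

3*x^3 - 3*x^2*y + x^2 + y - 3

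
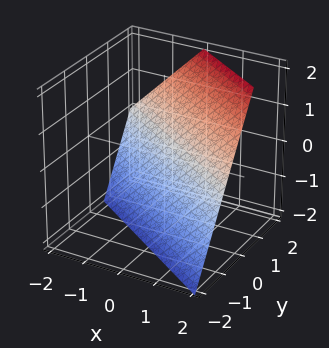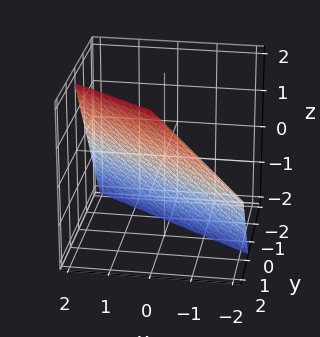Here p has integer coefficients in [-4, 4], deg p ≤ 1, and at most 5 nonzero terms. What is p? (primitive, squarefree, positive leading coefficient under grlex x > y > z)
1. The degree is 1 — the surface is flat (a plane).
2. From the visible intercepts: it crosses the x-axis at the gridline x = 1; it crosses the z-axis at the gridline z = -1.
3. Putting this together gives p.

2*x + 3*y - 2*z - 2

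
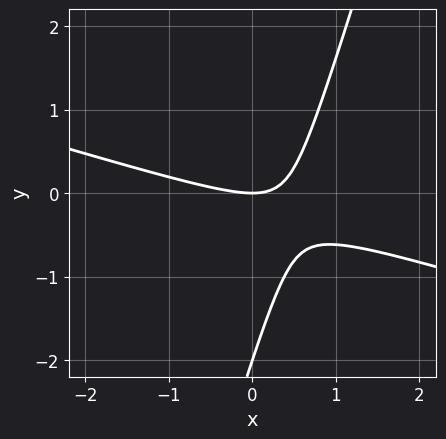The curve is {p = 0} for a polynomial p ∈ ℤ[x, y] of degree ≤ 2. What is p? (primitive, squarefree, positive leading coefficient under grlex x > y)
x^2 + 3*x*y - y^2 - 2*y

First, degree: the shape is more complex than any degree-1 curve, so deg p = 2.
Next, against the integer gridlines: one x-axis crossing is at x = 0; among the integer gridlines, it crosses the y-axis at y ∈ {-2, 0}.
Finally, matching integer coefficients to the picture gives p.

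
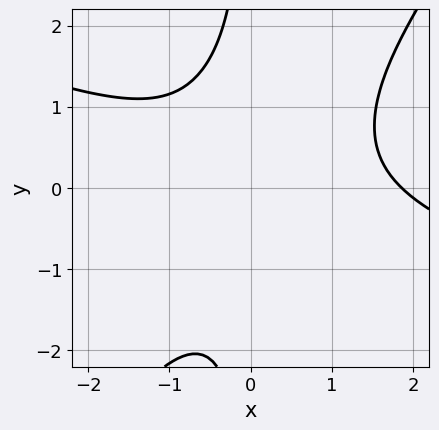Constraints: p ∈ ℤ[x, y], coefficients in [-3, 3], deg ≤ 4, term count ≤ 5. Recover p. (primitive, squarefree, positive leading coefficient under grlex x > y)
x^3 + 2*x^2*y - 2*x*y^2 - x^2 - 3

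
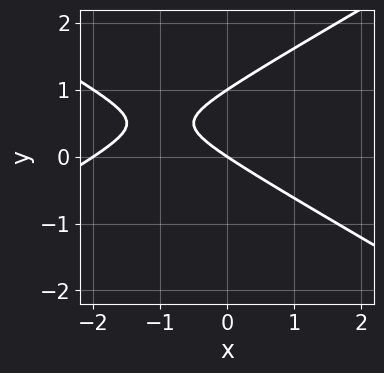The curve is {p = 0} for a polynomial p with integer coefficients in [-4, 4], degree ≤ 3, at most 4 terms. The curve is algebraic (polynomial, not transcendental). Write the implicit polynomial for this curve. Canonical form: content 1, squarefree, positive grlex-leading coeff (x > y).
x^2 - 3*y^2 + 2*x + 3*y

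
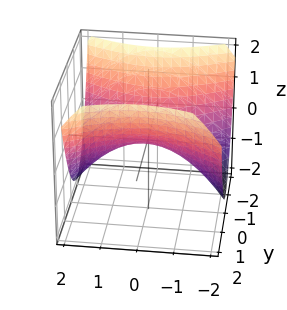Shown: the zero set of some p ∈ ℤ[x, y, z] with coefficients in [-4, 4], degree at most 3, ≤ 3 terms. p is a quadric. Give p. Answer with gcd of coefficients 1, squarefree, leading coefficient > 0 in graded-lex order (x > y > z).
x^2 - 2*y^2 + 3*z

Degree: a hyperbolic paraboloid; a quadric, so deg p = 2.
Symmetries: mirror symmetry x ↦ −x ⇒ only even powers of x; the y ↦ −y reflection is a symmetry, so y appears only in even powers.
From the axis intercepts and sections: it meets the z-axis at z = 0 (among the integer gridlines); one y-axis crossing is at y = 0; it meets the x-axis at x = 0 (among the integer gridlines).
Solving for integer coefficients yields p as stated.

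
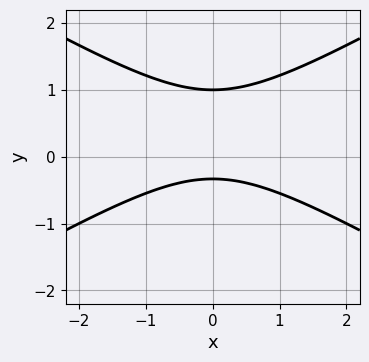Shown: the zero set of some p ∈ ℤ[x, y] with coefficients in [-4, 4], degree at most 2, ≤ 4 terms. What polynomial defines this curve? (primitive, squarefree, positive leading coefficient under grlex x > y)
(a) deg p = 2. No degree-1 curve has this shape.
(b) Symmetries: mirror symmetry x ↦ −x ⇒ only even powers of x.
(c) Checking where it meets the axes: one y-axis crossing is at y = 1; the curve avoids every integer x-axis point in the box.
(d) These observations pin down the coefficients.

x^2 - 3*y^2 + 2*y + 1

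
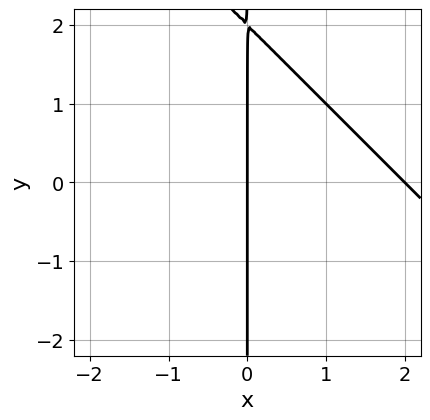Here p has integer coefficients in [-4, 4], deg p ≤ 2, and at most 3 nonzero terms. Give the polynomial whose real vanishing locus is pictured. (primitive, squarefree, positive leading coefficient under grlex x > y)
The degree is 2 — the shape is more complex than any degree-1 curve.
From the visible intercepts: the x-axis gridline crossings are at x ∈ {0, 2}; every point of the y-axis in the box is on the curve.
Putting this together gives p.

x^2 + x*y - 2*x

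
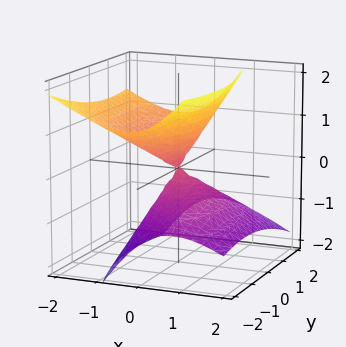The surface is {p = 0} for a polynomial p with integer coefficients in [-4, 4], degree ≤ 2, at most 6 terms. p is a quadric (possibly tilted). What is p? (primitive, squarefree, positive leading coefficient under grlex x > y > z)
3*x^2 + x*y + 3*x*z + y^2 - 3*z^2

There are 2 components.
The degree is 2 — no degree-1 surface has this shape.
From the visible intercepts: it meets the x-axis at x = 0 (among the integer gridlines); one y-axis crossing is at y = 0; it crosses the z-axis at the gridline z = 0.
Matching integer coefficients to the picture gives p.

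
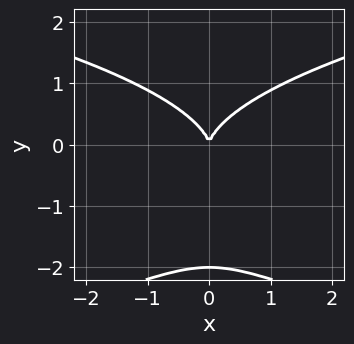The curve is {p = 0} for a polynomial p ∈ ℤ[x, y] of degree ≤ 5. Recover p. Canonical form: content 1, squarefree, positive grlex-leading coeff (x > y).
y^4 + 2*y^3 - 2*x^2

First, deg p = 4. No degree-3 curve has this shape.
Next, symmetries: the x ↦ −x reflection is a symmetry, so x appears only in even powers.
Then, from the visible intercepts: it crosses the x-axis at the gridline x = 0; the y-axis gridline crossings are at y ∈ {-2, 0}.
Finally, solving for integer coefficients yields p as stated.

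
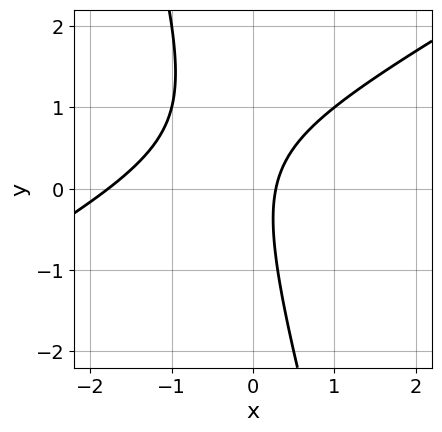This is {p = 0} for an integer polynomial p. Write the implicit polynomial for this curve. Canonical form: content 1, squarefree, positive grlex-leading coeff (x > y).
deg p = 2. A generic line meets the curve in up to 2 points.
Observable constraints: no y-intercept at any integer in the box.
These observations pin down the coefficients.

2*x^2 - 3*x*y - y^2 + 3*x - 1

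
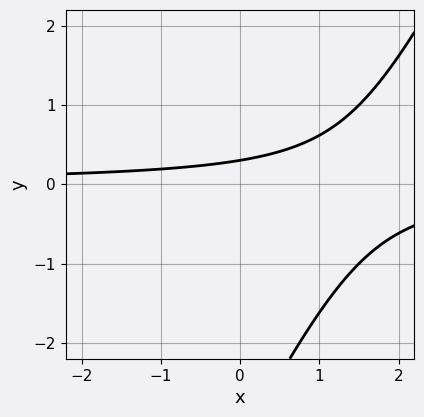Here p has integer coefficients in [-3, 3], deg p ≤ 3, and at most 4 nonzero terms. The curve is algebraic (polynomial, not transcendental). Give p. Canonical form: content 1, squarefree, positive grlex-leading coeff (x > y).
First, the degree is 2 — the shape is more complex than any degree-1 curve.
Next, from the visible intercepts: the curve avoids every integer x-axis point in the box.
Finally, matching integer coefficients to the picture gives p.

2*x*y - y^2 - 3*y + 1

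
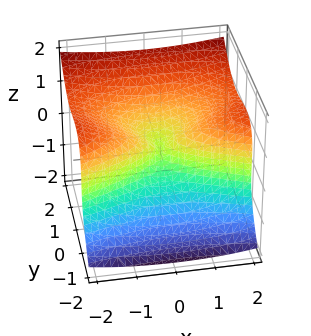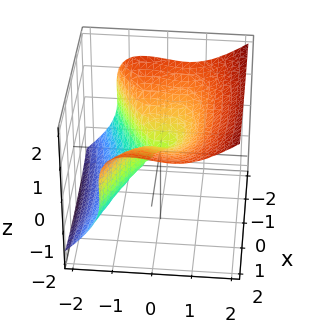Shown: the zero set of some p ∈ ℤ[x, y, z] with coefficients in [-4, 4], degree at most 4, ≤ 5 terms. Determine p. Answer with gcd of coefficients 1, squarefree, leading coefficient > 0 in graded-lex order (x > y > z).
2*y^3 - y*z^2 - 2*z^3 + x^2

The degree is 3 — no degree-2 surface has this shape.
From the visible intercepts: one y-axis crossing is at y = 0; one z-axis crossing is at z = 0; it crosses the x-axis at the gridline x = 0.
Together with the visible shape, these determine p as stated.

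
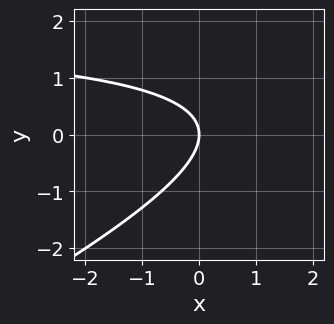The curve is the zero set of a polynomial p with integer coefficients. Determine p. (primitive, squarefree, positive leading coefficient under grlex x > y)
x*y - 2*y^2 - 2*x

1. Degree: a generic line meets the curve in up to 2 points, so deg p = 2.
2. Reading off the gridlines: it crosses the y-axis at the gridline y = 0; one x-axis crossing is at x = 0.
3. Assembling these constraints gives the stated polynomial.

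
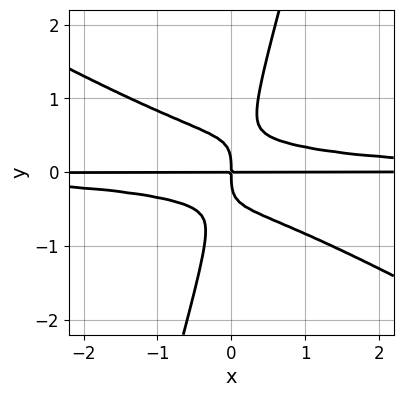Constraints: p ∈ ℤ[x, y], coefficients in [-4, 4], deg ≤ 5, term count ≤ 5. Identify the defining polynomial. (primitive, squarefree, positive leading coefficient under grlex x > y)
2*x^2*y^2 + 3*x*y^3 - y^4 - x*y

(a) Degree: no degree-3 curve has this shape, so deg p = 4.
(b) Observable constraints: the visible x-axis segment lies entirely on the curve.
(c) Fitting integer coefficients to these (and the overall shape) gives p.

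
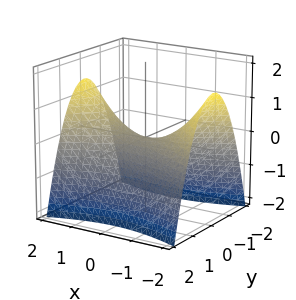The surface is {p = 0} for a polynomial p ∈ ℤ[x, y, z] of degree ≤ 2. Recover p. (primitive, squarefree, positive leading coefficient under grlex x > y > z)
x^2 - 3*y^2 - 3*z

1. deg p = 2. A hyperbolic paraboloid; a quadric.
2. Symmetries: mirror symmetry x ↦ −x ⇒ only even powers of x; the y ↦ −y reflection is a symmetry, so y appears only in even powers.
3. Reading off the gridlines: it crosses the y-axis at the gridline y = 0; it crosses the x-axis at the gridline x = 0; one z-axis crossing is at z = 0.
4. Fitting integer coefficients to these (and the overall shape) gives p.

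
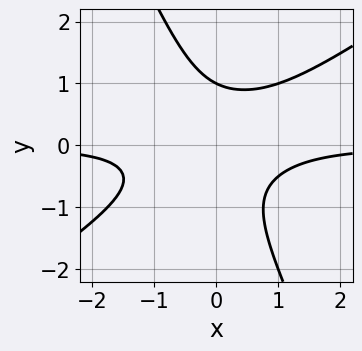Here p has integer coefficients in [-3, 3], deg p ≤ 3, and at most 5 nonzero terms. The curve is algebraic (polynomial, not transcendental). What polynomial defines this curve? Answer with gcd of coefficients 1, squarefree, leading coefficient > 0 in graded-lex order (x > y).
3*x^2*y - 3*x*y^2 - 2*y^3 + 2

1. Degree: no degree-2 curve has this shape, so deg p = 3.
2. Checking where it meets the axes: one y-axis crossing is at y = 1; it misses every integer gridline on the x-axis.
3. Solving for integer coefficients yields p as stated.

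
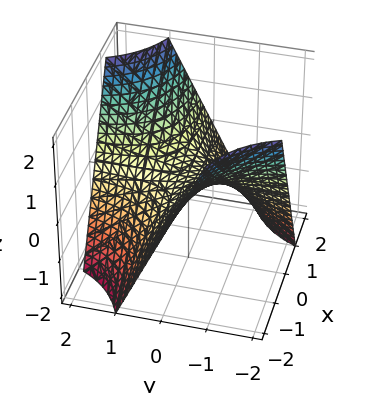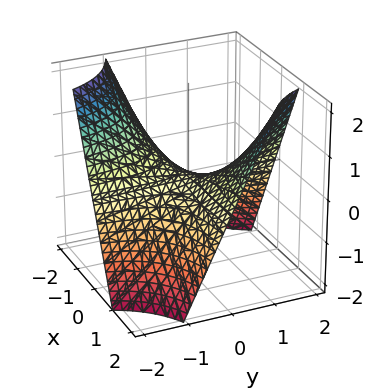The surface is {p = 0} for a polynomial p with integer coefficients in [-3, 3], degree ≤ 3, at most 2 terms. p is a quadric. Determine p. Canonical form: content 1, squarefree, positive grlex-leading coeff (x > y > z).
1. The degree is 2 — a hyperbolic paraboloid; a quadric.
2. Checking where it meets the axes: every point of the x-axis in the box is on the surface; the visible y-axis segment lies entirely on the surface.
3. These observations pin down the coefficients.

x*y - z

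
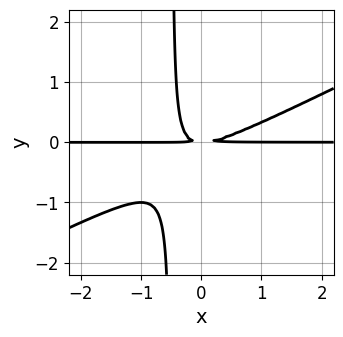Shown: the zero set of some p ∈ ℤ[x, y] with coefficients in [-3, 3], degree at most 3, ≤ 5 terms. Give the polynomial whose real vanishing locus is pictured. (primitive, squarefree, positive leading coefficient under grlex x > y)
x^2*y - 2*x*y^2 - y^2

1. The degree is 3 — no degree-2 curve has this shape.
2. Checking where it meets the axes: every point of the x-axis in the box is on the curve.
3. Matching integer coefficients to the picture gives p.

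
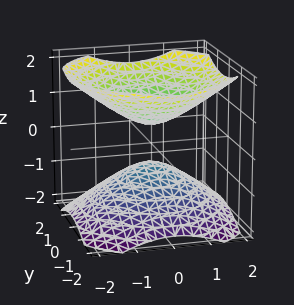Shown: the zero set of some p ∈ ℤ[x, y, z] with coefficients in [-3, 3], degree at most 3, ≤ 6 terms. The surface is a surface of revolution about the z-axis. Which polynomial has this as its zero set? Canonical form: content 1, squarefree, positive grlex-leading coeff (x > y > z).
2*x^2 + 2*y^2 - 3*z^2 + 1

(a) There are 2 components. Treating them together as one polynomial.
(b) The degree is 2 — the shape is more complex than any degree-1 surface.
(c) Symmetries: rotational symmetry about the z-axis ⇒ p depends on x, y only through x² + y².
(d) Reading off the gridlines: it misses every integer gridline on the x-axis; a circular section at z = 1 has radius exactly 1.
(e) Putting this together gives p.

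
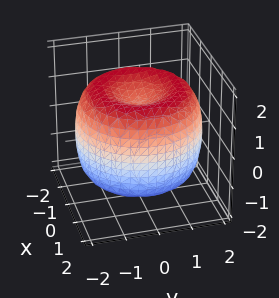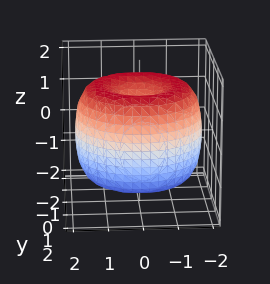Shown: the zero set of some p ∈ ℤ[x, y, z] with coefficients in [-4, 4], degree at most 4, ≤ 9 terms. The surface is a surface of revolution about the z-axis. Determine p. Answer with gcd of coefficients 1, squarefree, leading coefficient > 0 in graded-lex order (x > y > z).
x^4 + 2*x^2*y^2 + y^4 - 3*x^2 - 3*y^2 + 2*z^2 - 2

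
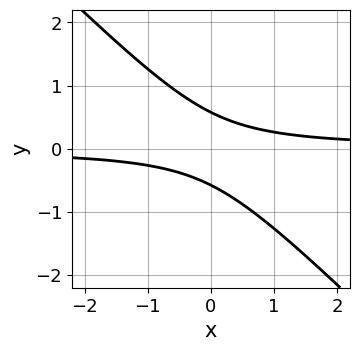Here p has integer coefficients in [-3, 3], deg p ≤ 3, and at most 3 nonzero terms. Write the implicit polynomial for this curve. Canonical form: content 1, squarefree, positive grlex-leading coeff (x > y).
(a) deg p = 2. No degree-1 curve has this shape.
(b) Observable constraints: it misses every integer gridline on the x-axis.
(c) Assembling these constraints gives the stated polynomial.

3*x*y + 3*y^2 - 1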